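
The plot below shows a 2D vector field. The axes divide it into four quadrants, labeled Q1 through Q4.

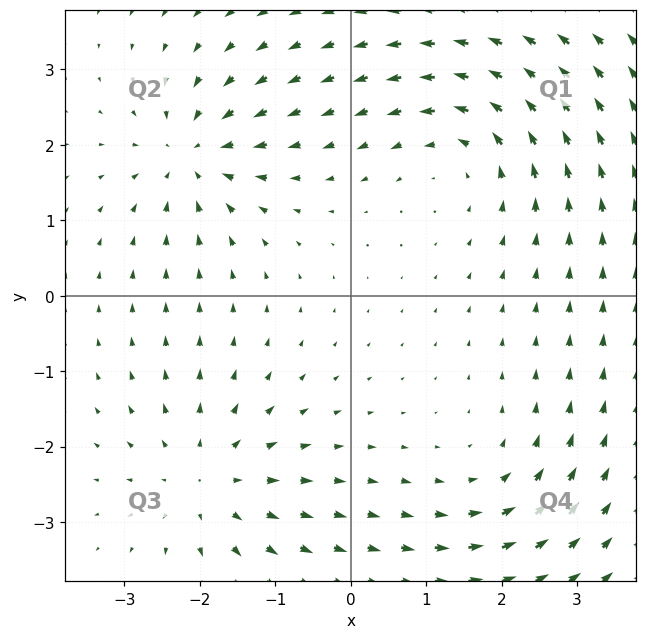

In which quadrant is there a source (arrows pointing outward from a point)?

Q3

The source sits at approximately (-1.9, -2.4), which lies in quadrant Q3. The divergence there is about +4, positive as expected for a source.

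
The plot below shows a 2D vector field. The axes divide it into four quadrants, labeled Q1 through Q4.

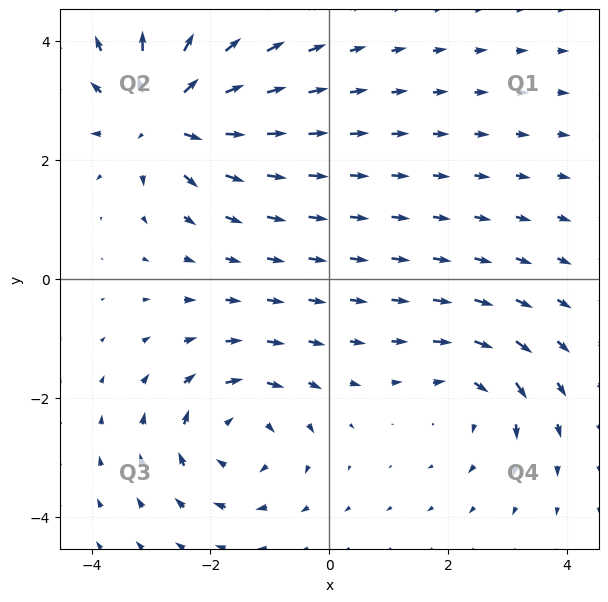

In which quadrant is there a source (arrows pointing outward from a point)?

Q2

The source sits at approximately (-2.8, 2.8), which lies in quadrant Q2. The divergence there is about +6, positive as expected for a source.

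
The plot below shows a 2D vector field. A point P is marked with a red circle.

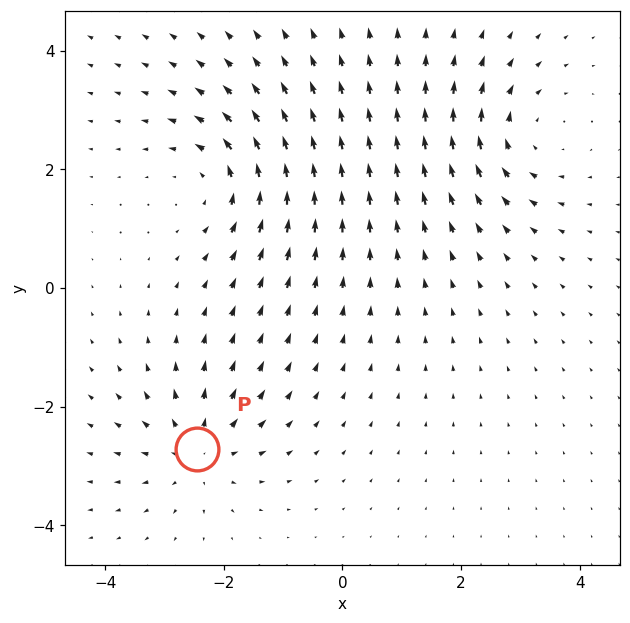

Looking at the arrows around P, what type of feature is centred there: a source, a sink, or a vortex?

At P (-2.4, -2.7) the arrows spread outward. Divergence about +4, curl ≈0 — positive divergence with near-zero curl is a source.

source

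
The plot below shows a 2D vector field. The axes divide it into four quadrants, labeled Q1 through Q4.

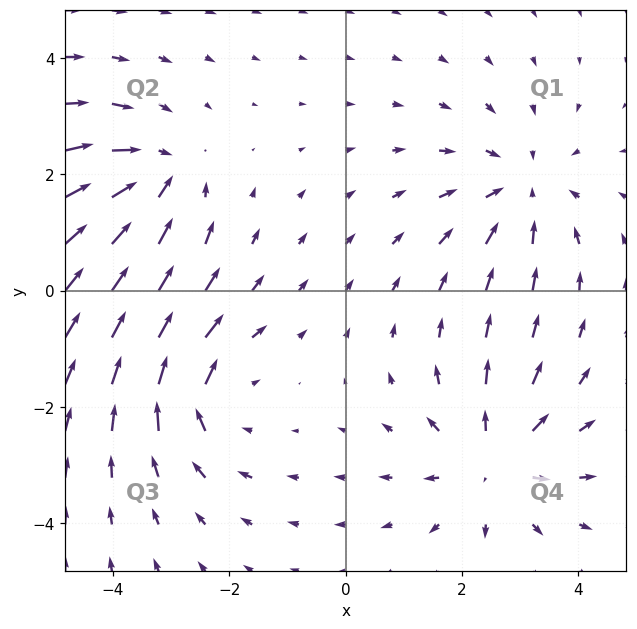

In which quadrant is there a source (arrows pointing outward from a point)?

The source sits at approximately (2.5, -2.9), which lies in quadrant Q4. The divergence there is about +5, positive as expected for a source.

Q4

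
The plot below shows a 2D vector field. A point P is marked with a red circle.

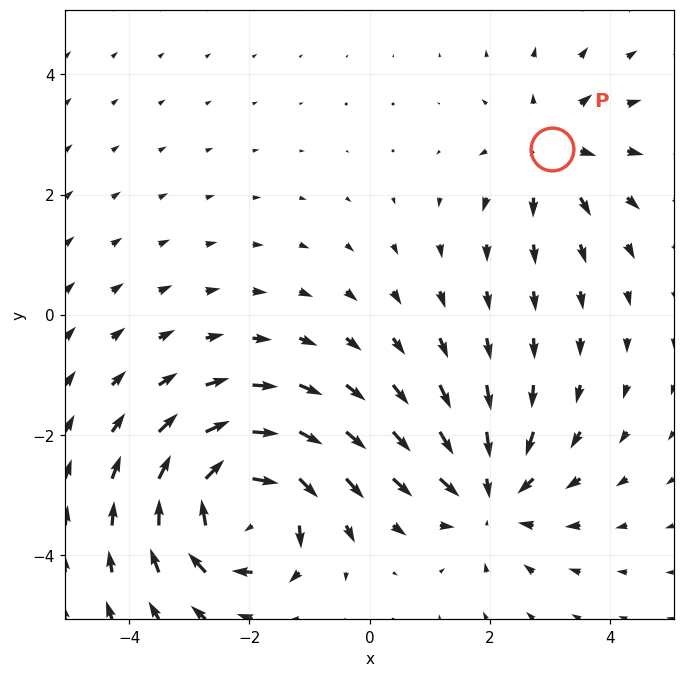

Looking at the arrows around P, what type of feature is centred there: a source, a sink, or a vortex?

source

At P (3.0, 2.8) the arrows spread outward. Divergence about +3, curl ≈0 — positive divergence with near-zero curl is a source.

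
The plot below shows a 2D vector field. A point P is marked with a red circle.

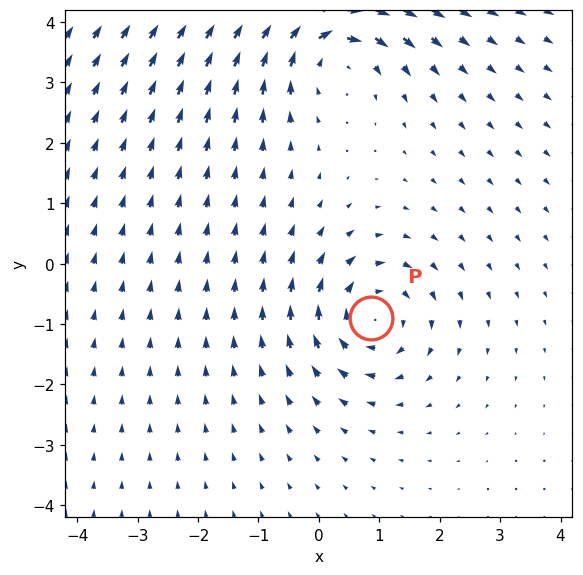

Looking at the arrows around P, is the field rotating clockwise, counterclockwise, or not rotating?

clockwise

Near P at (0.9, -0.9) the arrows circulate clockwise. The curl (z-component) there is about -4; negative curl means clockwise rotation.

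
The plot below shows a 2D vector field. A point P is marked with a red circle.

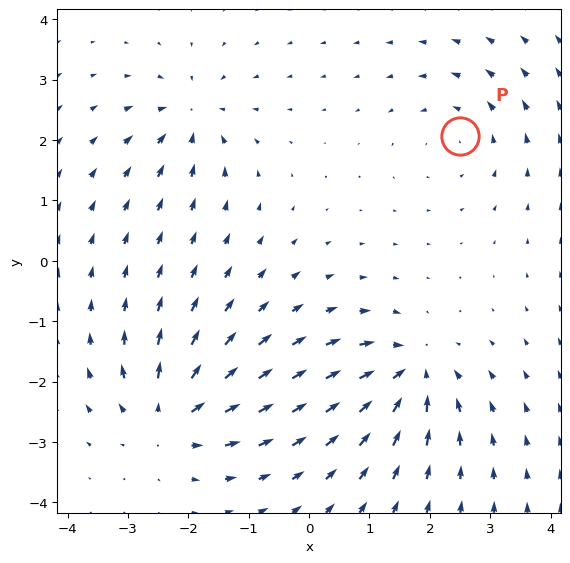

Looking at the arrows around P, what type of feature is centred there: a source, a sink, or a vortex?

vortex

At P (2.5, 2.1) the arrows circulate counterclockwise. Divergence ≈0, curl about +3 — near-zero divergence with nonzero curl is a vortex.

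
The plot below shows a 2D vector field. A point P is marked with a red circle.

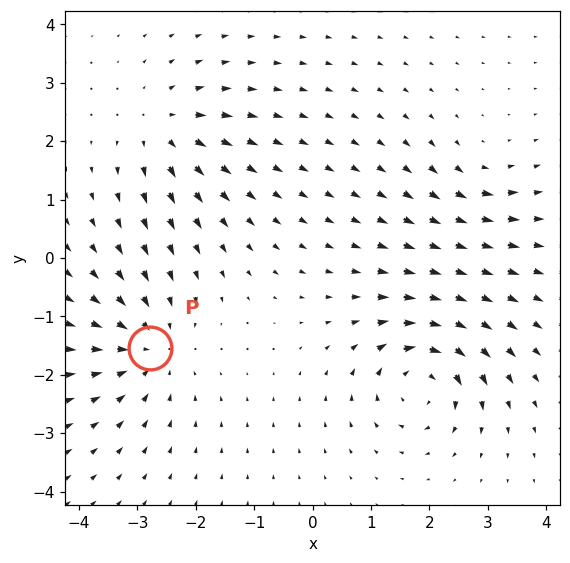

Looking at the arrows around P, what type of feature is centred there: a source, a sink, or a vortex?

sink

At P (-2.8, -1.5) the arrows converge inward. Divergence about -5, curl ≈0 — negative divergence with near-zero curl is a sink.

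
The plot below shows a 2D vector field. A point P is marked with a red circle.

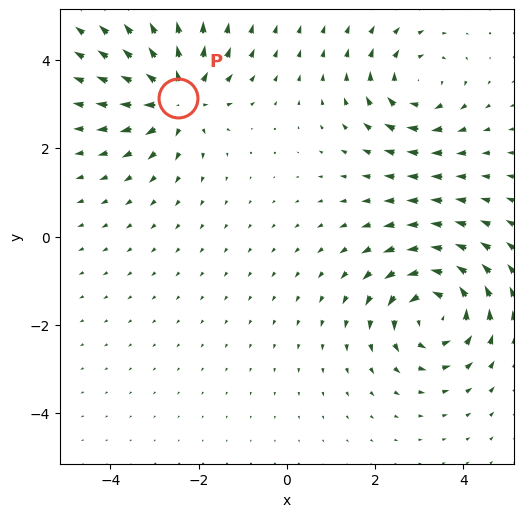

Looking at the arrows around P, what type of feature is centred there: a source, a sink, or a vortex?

At P (-2.5, 3.1) the arrows spread outward. Divergence about +4, curl ≈0 — positive divergence with near-zero curl is a source.

source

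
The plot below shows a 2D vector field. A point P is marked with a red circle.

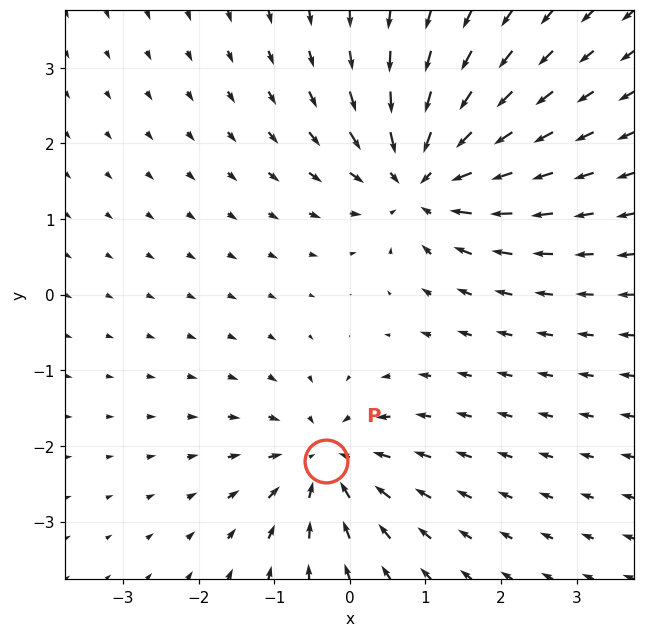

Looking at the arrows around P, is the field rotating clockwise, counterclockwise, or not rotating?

Near P at (-0.3, -2.2) the arrows show no circulation. The curl there is ≈0.

not rotating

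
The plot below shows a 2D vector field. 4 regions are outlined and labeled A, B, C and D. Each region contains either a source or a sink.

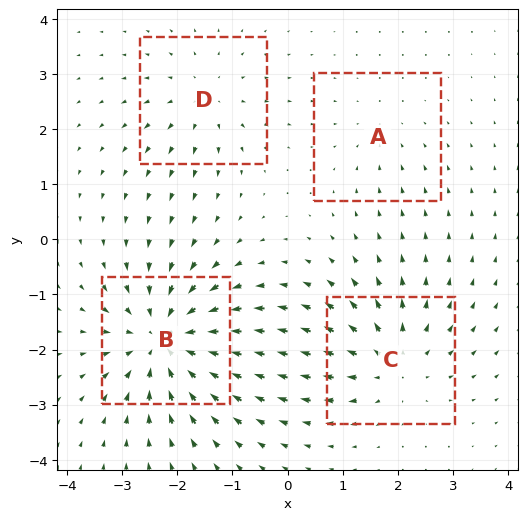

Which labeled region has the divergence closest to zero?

Divergence at each region's feature centre — A: about -2, B: about -7, C: about +5, D: about +4. Region A is closest to zero.

A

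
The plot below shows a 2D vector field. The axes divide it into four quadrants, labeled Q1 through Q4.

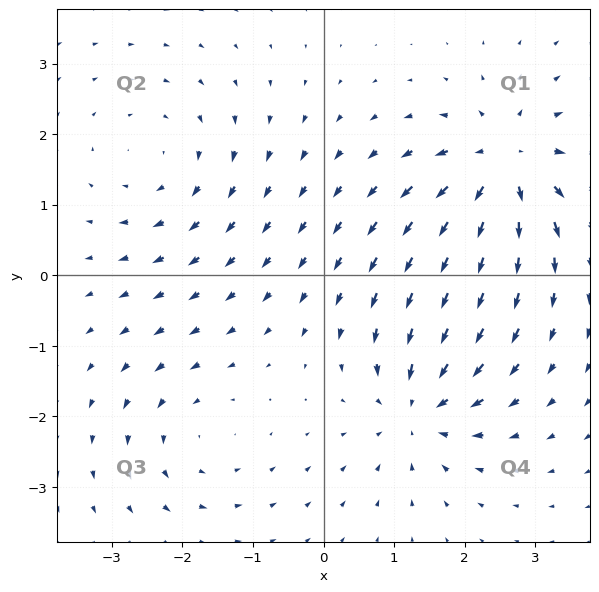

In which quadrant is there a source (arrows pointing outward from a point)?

Q1

The source sits at approximately (2.6, 1.6), which lies in quadrant Q1. The divergence there is about +7, positive as expected for a source.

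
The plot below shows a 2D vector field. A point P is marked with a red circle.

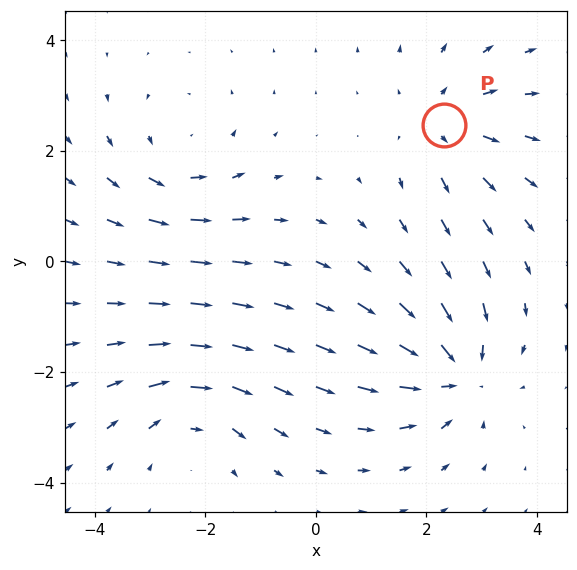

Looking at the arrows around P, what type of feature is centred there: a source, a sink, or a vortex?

At P (2.3, 2.5) the arrows spread outward. Divergence about +4, curl ≈0 — positive divergence with near-zero curl is a source.

source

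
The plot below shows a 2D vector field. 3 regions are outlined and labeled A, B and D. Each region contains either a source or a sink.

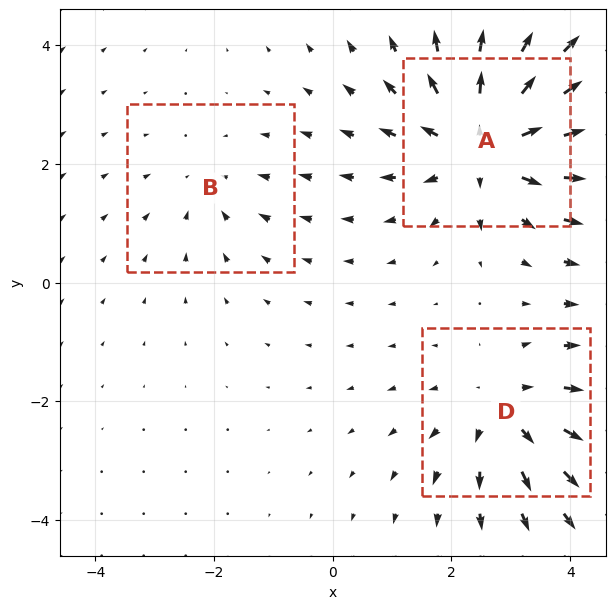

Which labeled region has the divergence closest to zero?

B

Divergence at each region's feature centre — A: about +5, B: about -2, D: about +3. Region B is closest to zero.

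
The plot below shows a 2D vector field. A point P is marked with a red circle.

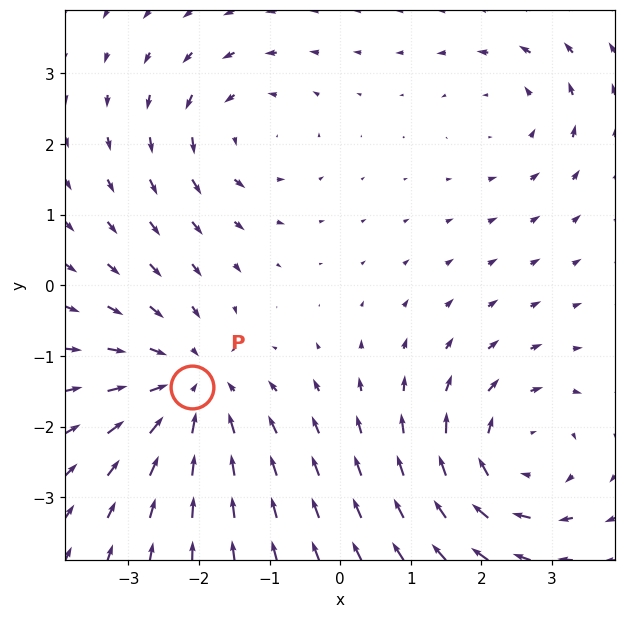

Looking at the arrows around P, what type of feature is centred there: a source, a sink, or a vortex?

sink

At P (-2.1, -1.4) the arrows converge inward. Divergence about -4, curl ≈0 — negative divergence with near-zero curl is a sink.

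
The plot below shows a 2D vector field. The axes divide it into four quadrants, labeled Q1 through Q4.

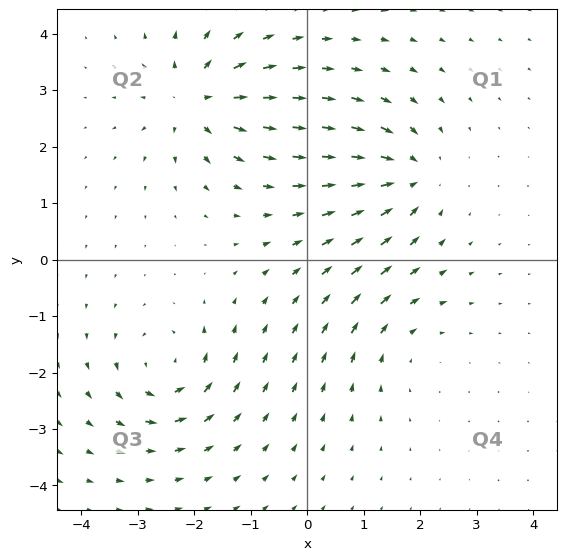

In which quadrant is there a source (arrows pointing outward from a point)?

Q2

The source sits at approximately (-2.0, 2.8), which lies in quadrant Q2. The divergence there is about +6, positive as expected for a source.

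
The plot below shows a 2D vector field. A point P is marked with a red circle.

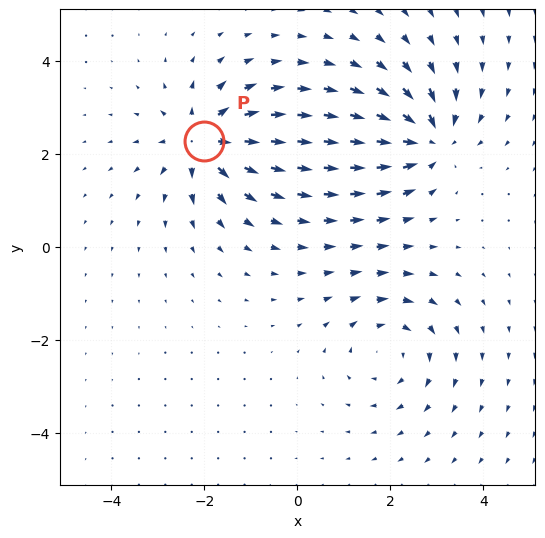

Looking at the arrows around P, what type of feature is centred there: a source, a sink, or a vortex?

source

At P (-2.0, 2.3) the arrows spread outward. Divergence about +6, curl ≈0 — positive divergence with near-zero curl is a source.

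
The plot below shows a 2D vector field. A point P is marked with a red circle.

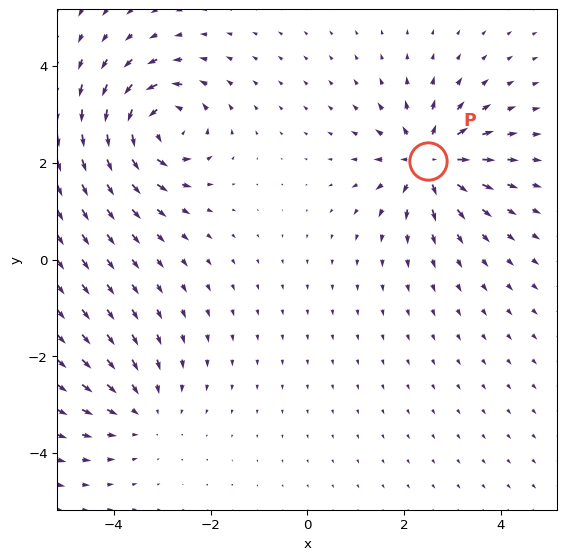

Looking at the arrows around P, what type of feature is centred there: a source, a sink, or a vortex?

At P (2.5, 2.0) the arrows spread outward. Divergence about +5, curl ≈0 — positive divergence with near-zero curl is a source.

source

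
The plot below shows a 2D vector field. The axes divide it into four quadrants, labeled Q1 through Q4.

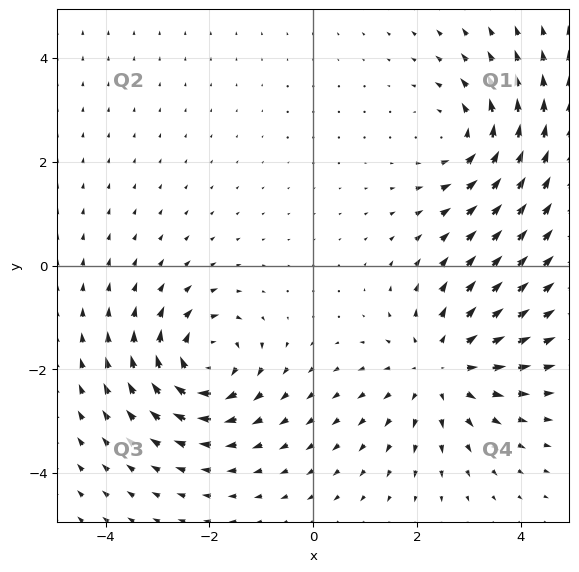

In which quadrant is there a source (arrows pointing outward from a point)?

The source sits at approximately (2.5, -2.0), which lies in quadrant Q4. The divergence there is about +3, positive as expected for a source.

Q4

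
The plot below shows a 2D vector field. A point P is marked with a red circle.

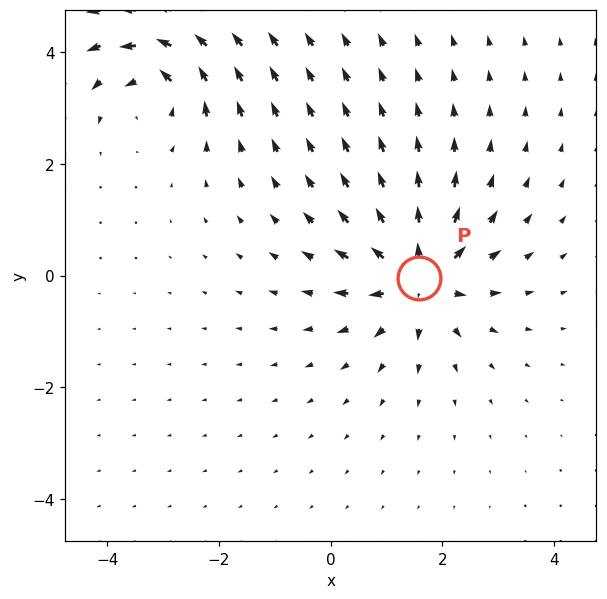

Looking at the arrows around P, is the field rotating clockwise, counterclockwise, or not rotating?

Near P at (1.6, -0.0) the arrows show no circulation. The curl there is ≈0.

not rotating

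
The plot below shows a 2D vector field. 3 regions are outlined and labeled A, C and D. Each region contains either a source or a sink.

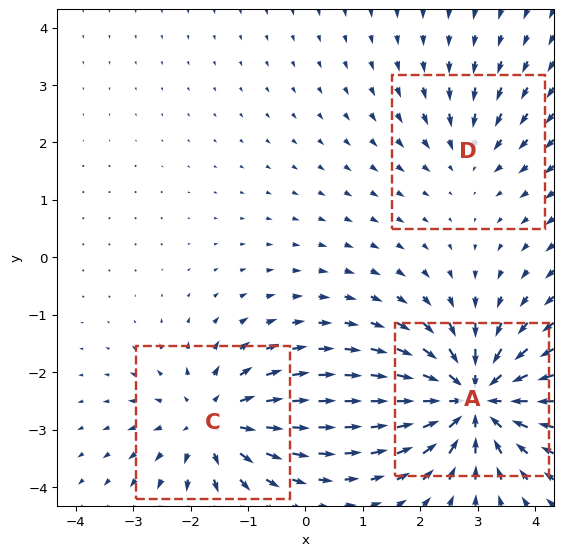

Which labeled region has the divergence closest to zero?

D

Divergence at each region's feature centre — A: about -5, C: about +4, D: about -2. Region D is closest to zero.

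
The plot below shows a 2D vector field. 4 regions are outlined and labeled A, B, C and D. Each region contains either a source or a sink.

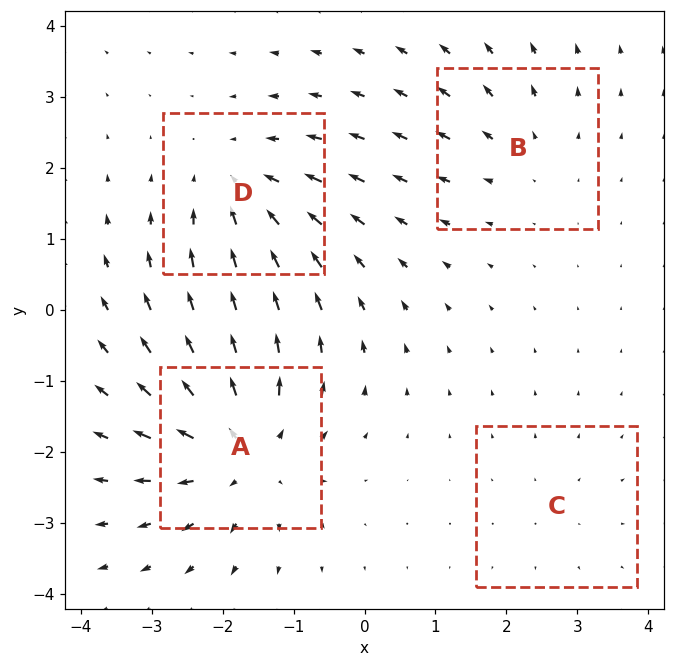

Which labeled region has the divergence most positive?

Divergence at each region's feature centre — A: about +6, B: about +3, C: about +2, D: about -4. Region A is most positive.

A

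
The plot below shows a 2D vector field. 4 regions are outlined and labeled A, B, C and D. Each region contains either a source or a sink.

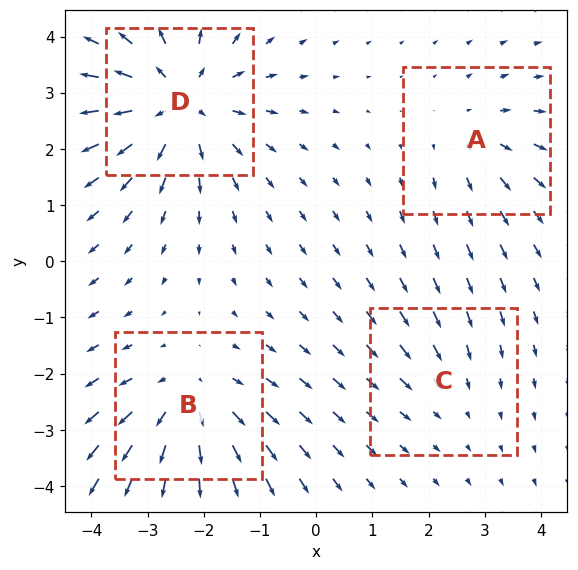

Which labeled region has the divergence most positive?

Divergence at each region's feature centre — A: about +3, B: about +4, C: about -2, D: about +6. Region D is most positive.

D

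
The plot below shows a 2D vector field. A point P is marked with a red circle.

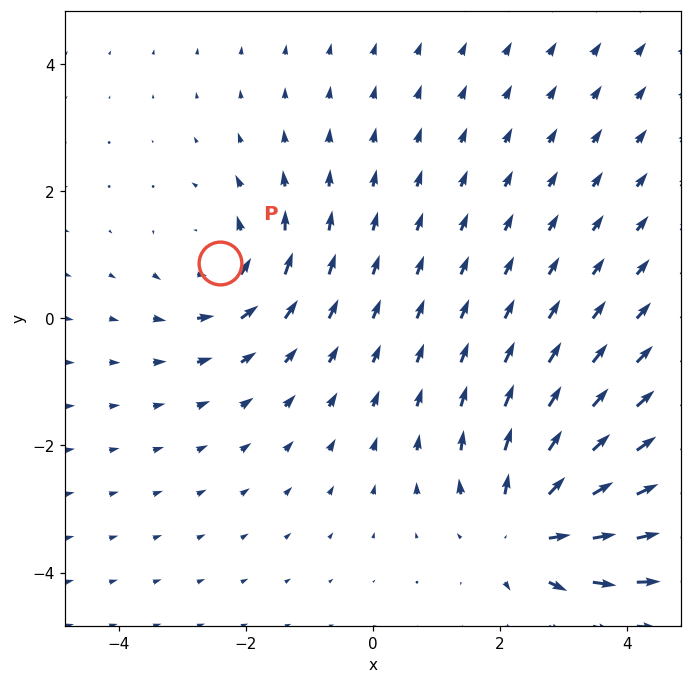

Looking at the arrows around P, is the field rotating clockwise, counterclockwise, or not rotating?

counterclockwise

Near P at (-2.4, 0.9) the arrows circulate counterclockwise. The curl (z-component) there is about +3; positive curl means counterclockwise rotation.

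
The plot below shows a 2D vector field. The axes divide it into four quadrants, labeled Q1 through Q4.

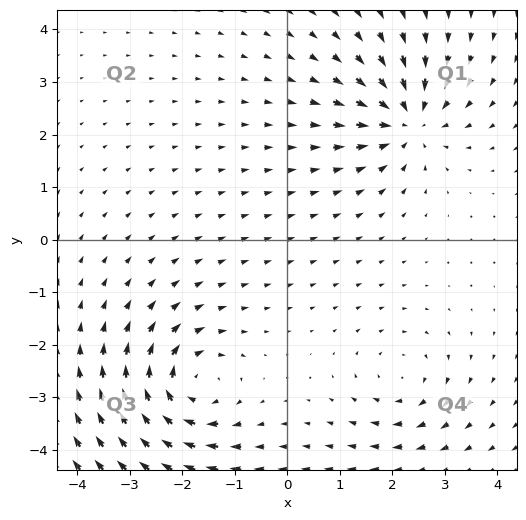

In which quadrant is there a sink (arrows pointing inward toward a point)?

The sink sits at approximately (2.3, 2.3), which lies in quadrant Q1. The divergence there is about -5, negative as expected for a sink.

Q1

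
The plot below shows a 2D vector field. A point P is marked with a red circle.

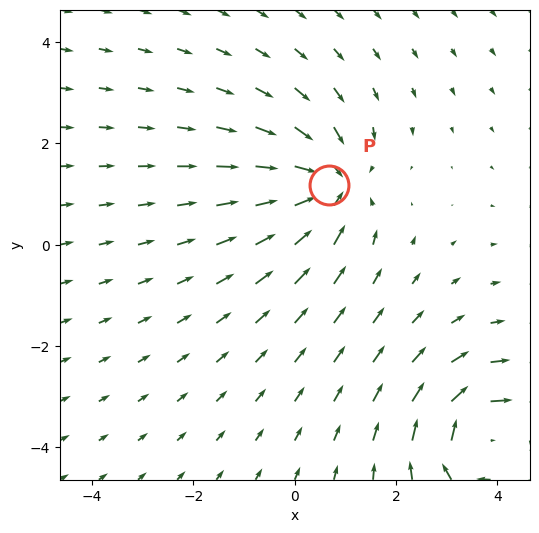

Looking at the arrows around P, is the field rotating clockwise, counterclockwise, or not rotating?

not rotating

Near P at (0.7, 1.2) the arrows show no circulation. The curl there is ≈0.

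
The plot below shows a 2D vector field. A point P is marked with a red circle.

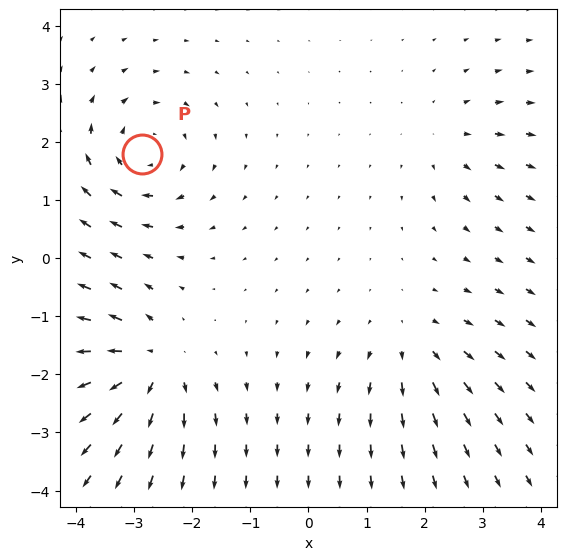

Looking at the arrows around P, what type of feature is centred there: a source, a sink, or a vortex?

At P (-2.9, 1.8) the arrows circulate clockwise. Divergence ≈0, curl about -5 — near-zero divergence with nonzero curl is a vortex.

vortex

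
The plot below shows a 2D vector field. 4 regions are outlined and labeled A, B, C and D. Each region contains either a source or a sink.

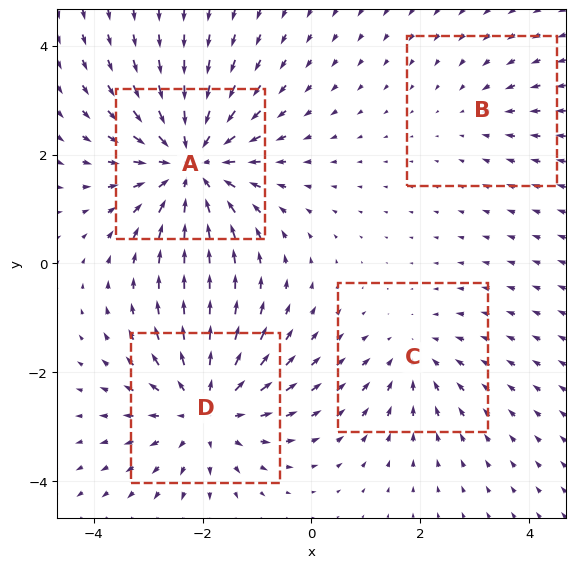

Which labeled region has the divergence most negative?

Divergence at each region's feature centre — A: about -6, B: about -2, C: about -3, D: about +5. Region A is most negative.

A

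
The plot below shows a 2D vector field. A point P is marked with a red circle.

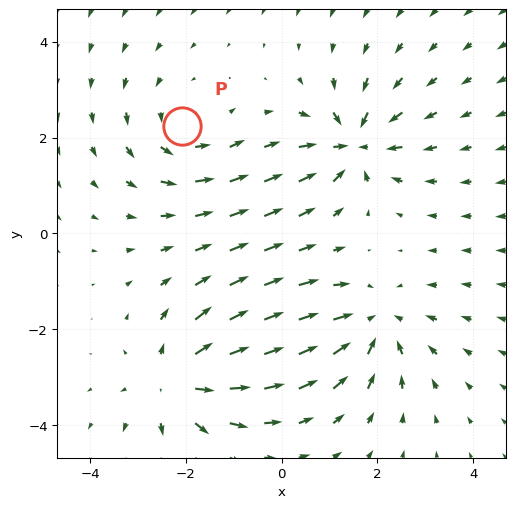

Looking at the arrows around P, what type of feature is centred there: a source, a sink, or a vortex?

At P (-2.1, 2.2) the arrows circulate counterclockwise. Divergence ≈0, curl about +3 — near-zero divergence with nonzero curl is a vortex.

vortex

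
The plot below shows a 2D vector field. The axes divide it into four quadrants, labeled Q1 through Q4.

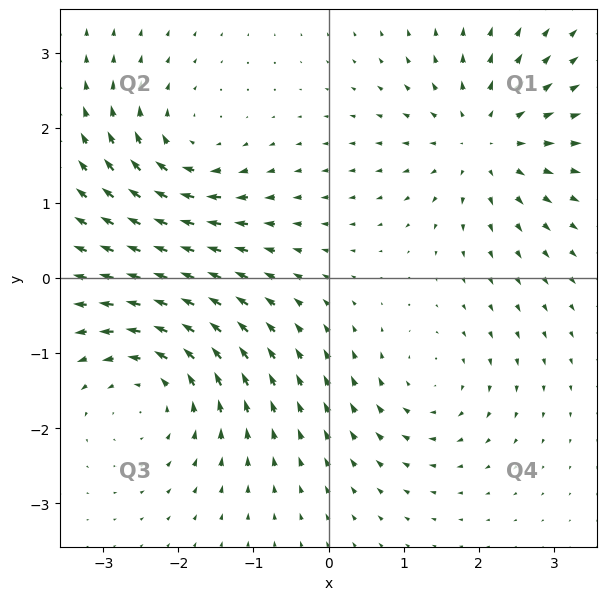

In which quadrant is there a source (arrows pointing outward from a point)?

The source sits at approximately (2.1, 1.8), which lies in quadrant Q1. The divergence there is about +5, positive as expected for a source.

Q1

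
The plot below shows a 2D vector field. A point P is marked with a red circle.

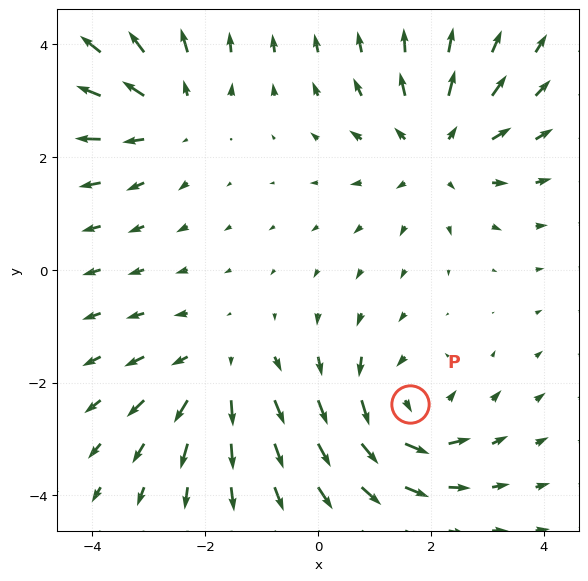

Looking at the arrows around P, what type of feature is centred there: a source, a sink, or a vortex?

vortex

At P (1.6, -2.4) the arrows circulate counterclockwise. Divergence ≈0, curl about +5 — near-zero divergence with nonzero curl is a vortex.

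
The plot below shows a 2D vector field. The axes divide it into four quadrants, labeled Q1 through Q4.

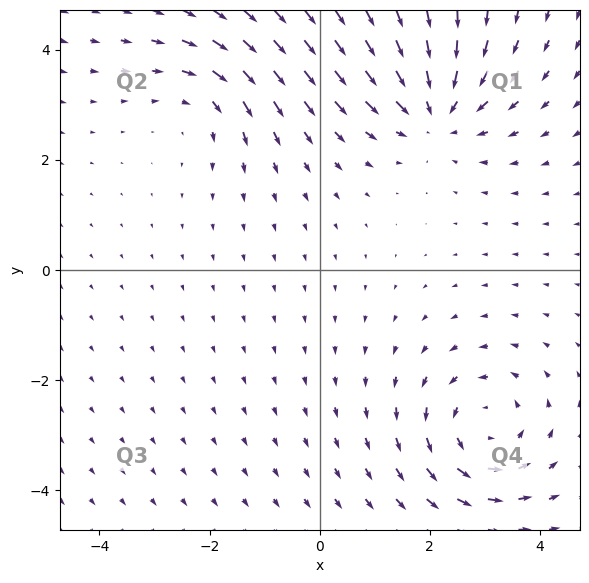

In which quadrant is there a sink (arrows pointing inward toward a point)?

The sink sits at approximately (2.1, 2.9), which lies in quadrant Q1. The divergence there is about -5, negative as expected for a sink.

Q1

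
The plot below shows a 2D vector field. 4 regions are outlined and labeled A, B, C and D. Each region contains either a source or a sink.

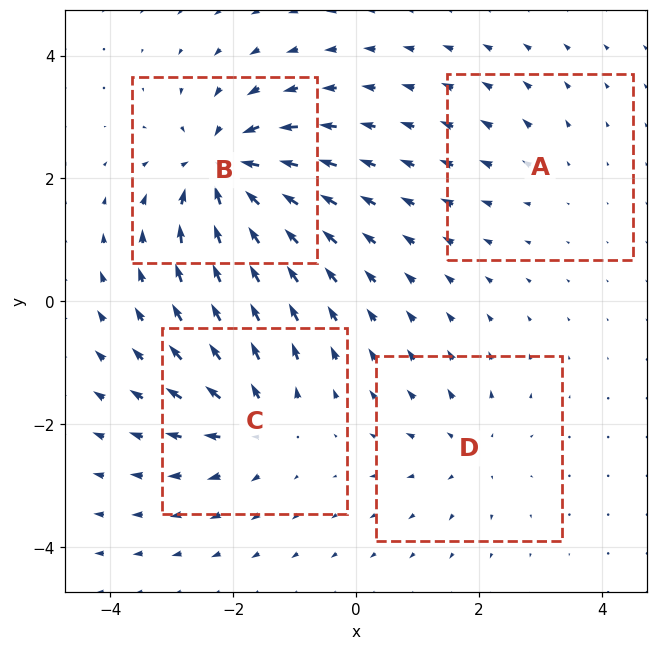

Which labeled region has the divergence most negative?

Divergence at each region's feature centre — A: about +2, B: about -9, C: about +6, D: about +4. Region B is most negative.

B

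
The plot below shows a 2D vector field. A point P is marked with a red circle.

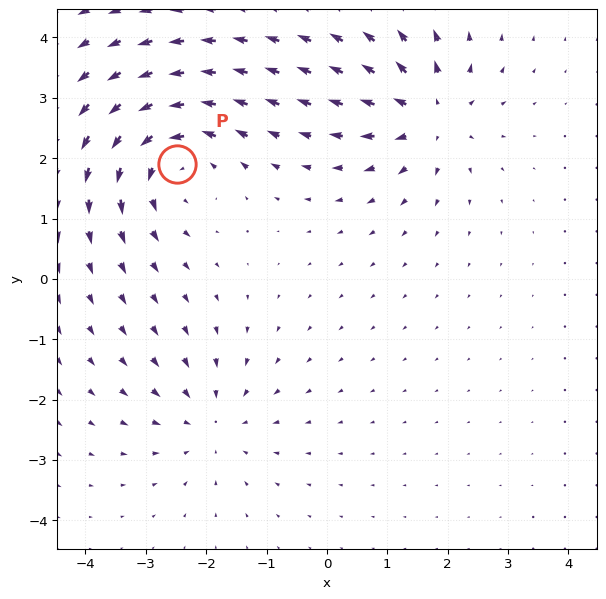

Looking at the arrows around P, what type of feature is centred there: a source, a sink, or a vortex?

vortex

At P (-2.5, 1.9) the arrows circulate counterclockwise. Divergence ≈0, curl about +5 — near-zero divergence with nonzero curl is a vortex.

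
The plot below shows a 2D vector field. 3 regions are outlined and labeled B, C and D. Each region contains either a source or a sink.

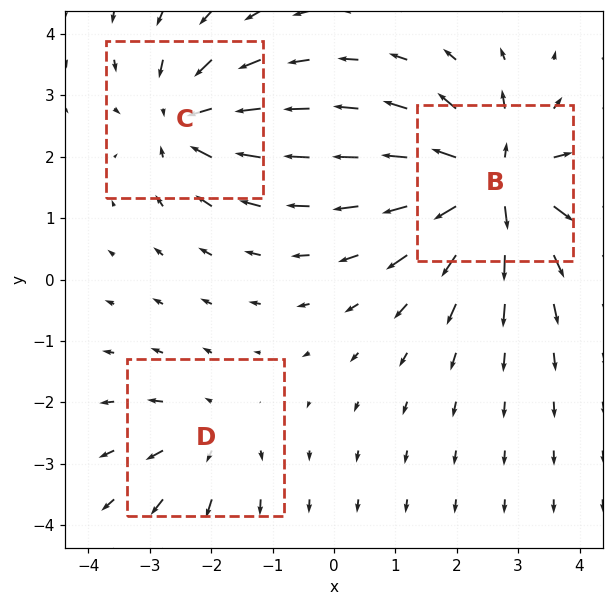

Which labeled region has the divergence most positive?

Divergence at each region's feature centre — B: about +6, C: about -4, D: about +2. Region B is most positive.

B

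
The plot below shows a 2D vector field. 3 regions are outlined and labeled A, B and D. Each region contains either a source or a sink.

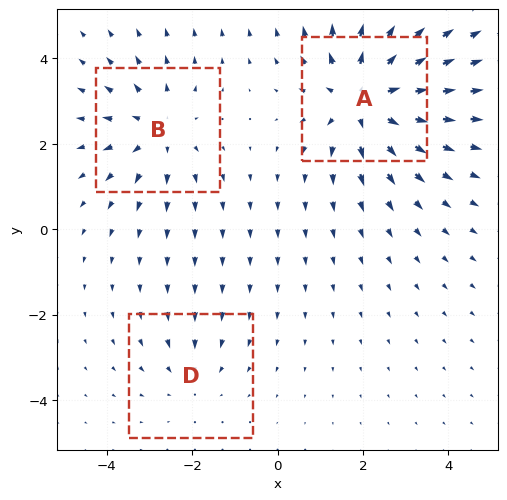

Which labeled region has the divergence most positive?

A

Divergence at each region's feature centre — A: about +4, B: about +3, D: about -2. Region A is most positive.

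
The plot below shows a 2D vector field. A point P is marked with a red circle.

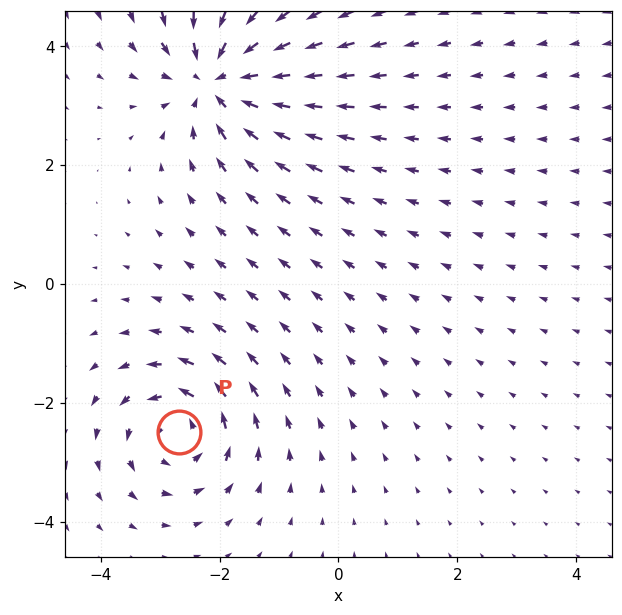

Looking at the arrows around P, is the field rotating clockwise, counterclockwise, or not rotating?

Near P at (-2.7, -2.5) the arrows circulate counterclockwise. The curl (z-component) there is about +3; positive curl means counterclockwise rotation.

counterclockwise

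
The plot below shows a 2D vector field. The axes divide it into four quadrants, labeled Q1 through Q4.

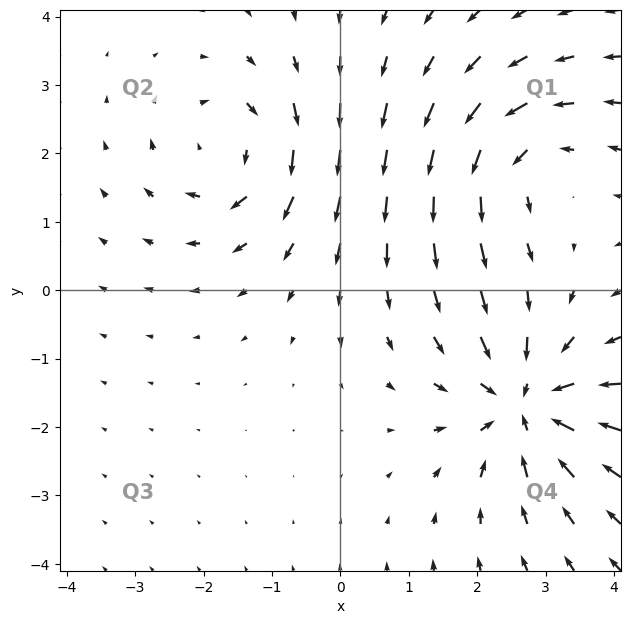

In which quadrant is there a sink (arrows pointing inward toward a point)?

The sink sits at approximately (2.7, -1.7), which lies in quadrant Q4. The divergence there is about -6, negative as expected for a sink.

Q4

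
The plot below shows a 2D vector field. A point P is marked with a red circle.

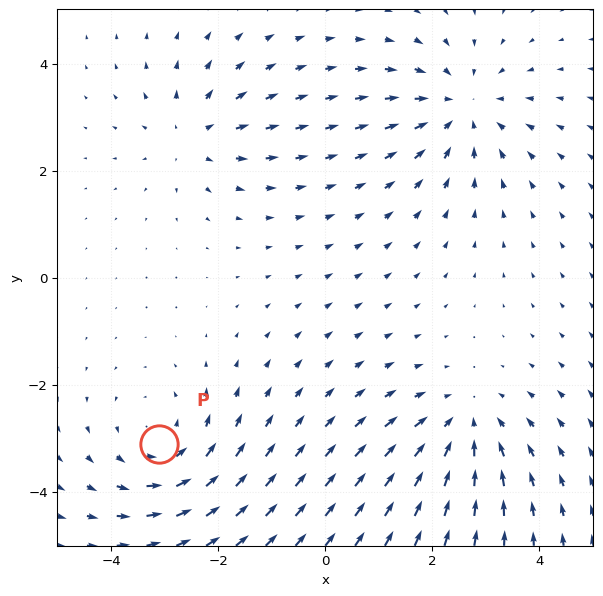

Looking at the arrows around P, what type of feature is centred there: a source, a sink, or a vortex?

vortex

At P (-3.1, -3.1) the arrows circulate counterclockwise. Divergence ≈0, curl about +3 — near-zero divergence with nonzero curl is a vortex.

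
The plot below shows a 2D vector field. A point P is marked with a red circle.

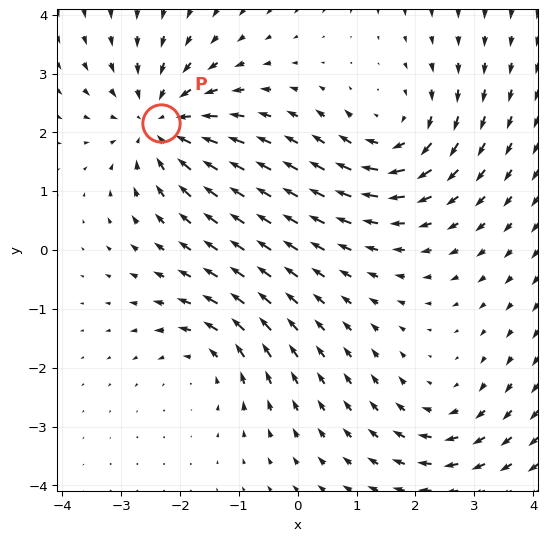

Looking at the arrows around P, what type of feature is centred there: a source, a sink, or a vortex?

sink

At P (-2.3, 2.2) the arrows converge inward. Divergence about -5, curl ≈0 — negative divergence with near-zero curl is a sink.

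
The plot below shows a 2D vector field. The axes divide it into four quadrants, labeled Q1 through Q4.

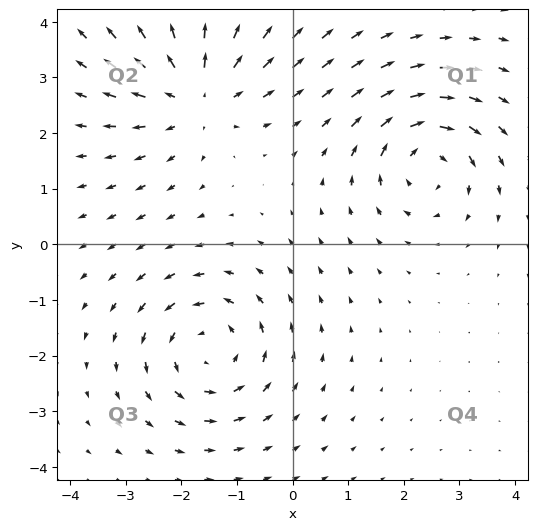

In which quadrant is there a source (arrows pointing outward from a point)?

Q2

The source sits at approximately (-1.7, 2.7), which lies in quadrant Q2. The divergence there is about +4, positive as expected for a source.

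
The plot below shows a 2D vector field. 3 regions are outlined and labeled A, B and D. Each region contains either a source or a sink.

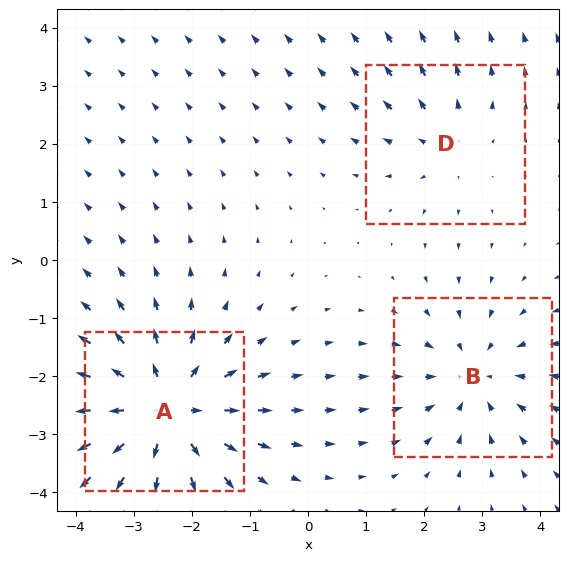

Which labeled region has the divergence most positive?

A

Divergence at each region's feature centre — A: about +4, B: about -3, D: about +2. Region A is most positive.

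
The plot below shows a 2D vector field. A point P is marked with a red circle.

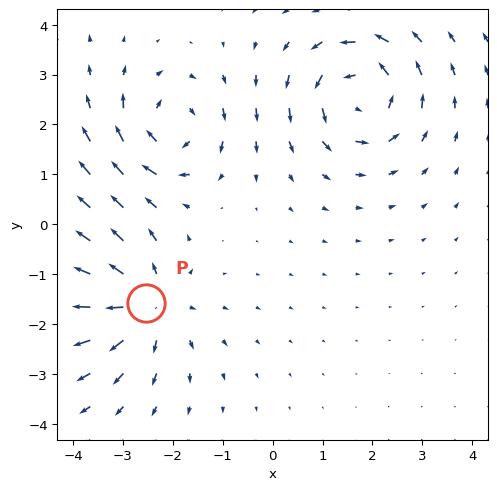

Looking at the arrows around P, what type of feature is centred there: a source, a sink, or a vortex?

source

At P (-2.5, -1.6) the arrows spread outward. Divergence about +4, curl ≈0 — positive divergence with near-zero curl is a source.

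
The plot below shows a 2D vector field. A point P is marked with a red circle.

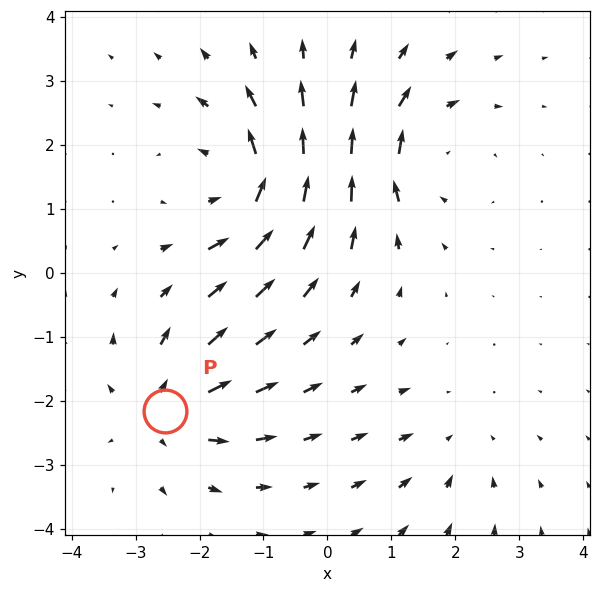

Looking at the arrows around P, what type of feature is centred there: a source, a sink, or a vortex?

source

At P (-2.5, -2.2) the arrows spread outward. Divergence about +5, curl ≈0 — positive divergence with near-zero curl is a source.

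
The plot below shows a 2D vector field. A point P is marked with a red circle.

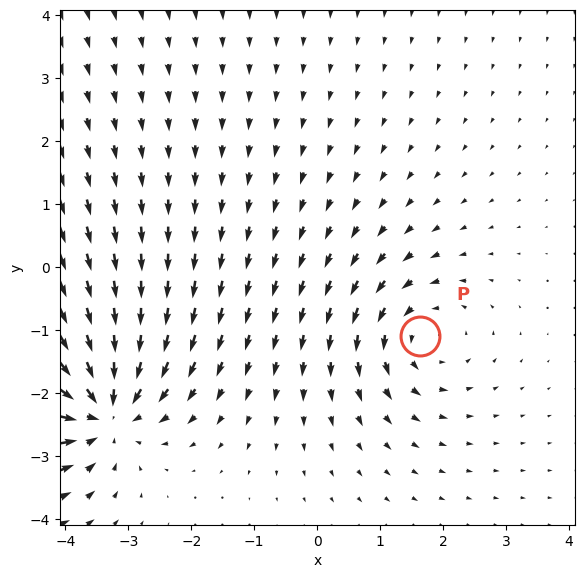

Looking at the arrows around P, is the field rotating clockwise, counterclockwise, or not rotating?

counterclockwise

Near P at (1.6, -1.1) the arrows circulate counterclockwise. The curl (z-component) there is about +4; positive curl means counterclockwise rotation.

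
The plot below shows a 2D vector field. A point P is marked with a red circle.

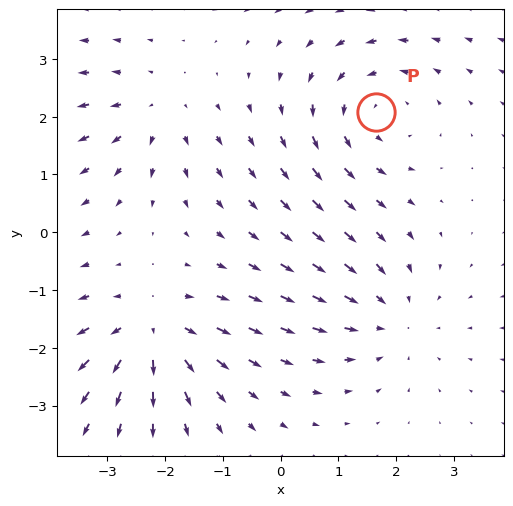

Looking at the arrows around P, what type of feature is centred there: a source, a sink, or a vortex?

At P (1.6, 2.1) the arrows circulate counterclockwise. Divergence ≈0, curl about +3 — near-zero divergence with nonzero curl is a vortex.

vortex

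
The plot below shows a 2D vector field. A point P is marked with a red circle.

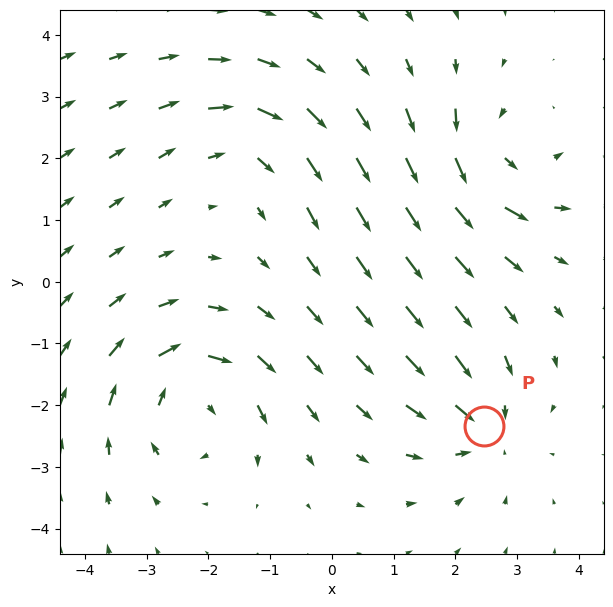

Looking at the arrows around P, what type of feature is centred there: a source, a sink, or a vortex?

At P (2.5, -2.3) the arrows converge inward. Divergence about -4, curl ≈0 — negative divergence with near-zero curl is a sink.

sink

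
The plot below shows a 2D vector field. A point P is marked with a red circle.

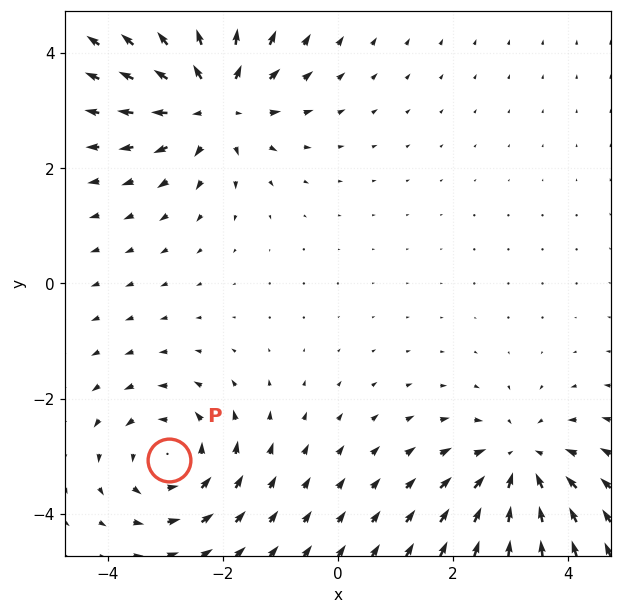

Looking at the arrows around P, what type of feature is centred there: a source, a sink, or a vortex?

vortex

At P (-2.9, -3.1) the arrows circulate counterclockwise. Divergence ≈0, curl about +3 — near-zero divergence with nonzero curl is a vortex.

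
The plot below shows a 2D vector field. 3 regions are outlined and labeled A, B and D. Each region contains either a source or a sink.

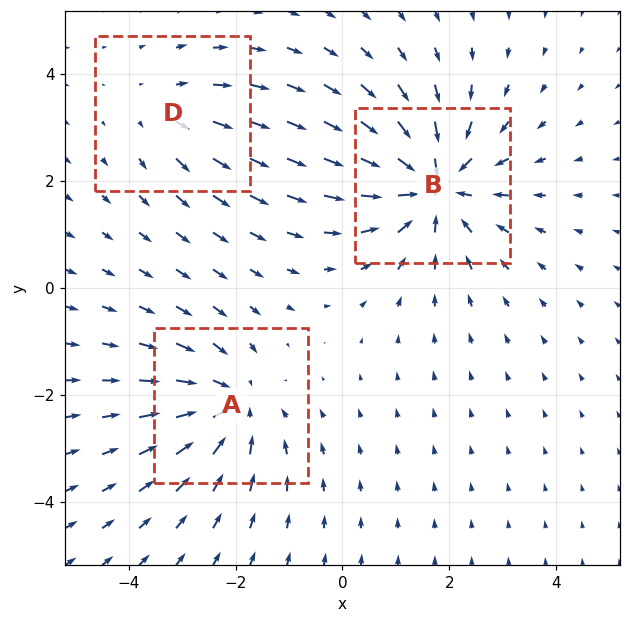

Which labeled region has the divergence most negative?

Divergence at each region's feature centre — A: about -3, B: about -4, D: about +2. Region B is most negative.

B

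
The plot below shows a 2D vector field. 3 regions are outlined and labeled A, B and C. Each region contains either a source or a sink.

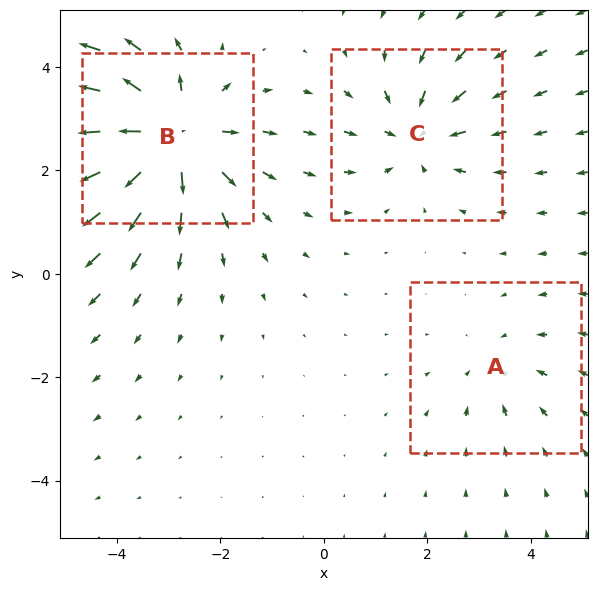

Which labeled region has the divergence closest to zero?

Divergence at each region's feature centre — A: about -2, B: about +5, C: about -3. Region A is closest to zero.

A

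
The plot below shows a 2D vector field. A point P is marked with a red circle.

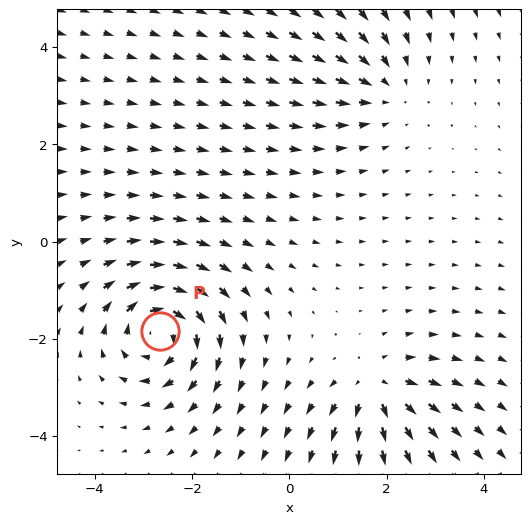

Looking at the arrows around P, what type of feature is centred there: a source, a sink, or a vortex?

vortex

At P (-2.7, -1.8) the arrows circulate clockwise. Divergence ≈0, curl about -6 — near-zero divergence with nonzero curl is a vortex.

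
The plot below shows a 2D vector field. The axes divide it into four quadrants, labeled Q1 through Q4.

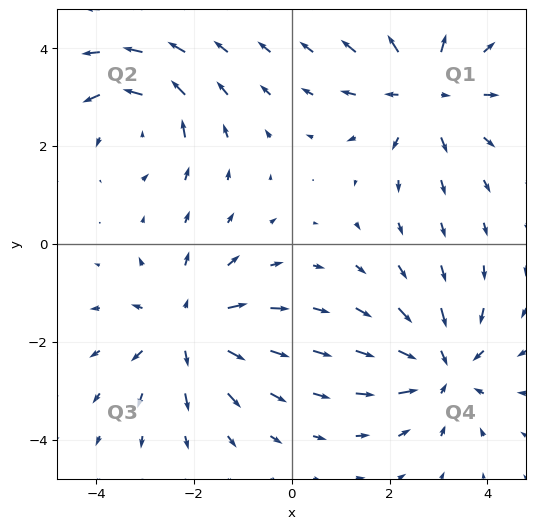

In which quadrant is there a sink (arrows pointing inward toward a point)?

Q4

The sink sits at approximately (3.1, -2.5), which lies in quadrant Q4. The divergence there is about -4, negative as expected for a sink.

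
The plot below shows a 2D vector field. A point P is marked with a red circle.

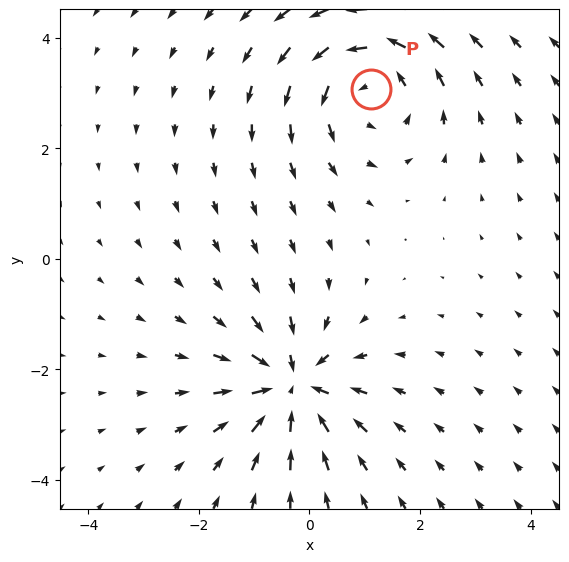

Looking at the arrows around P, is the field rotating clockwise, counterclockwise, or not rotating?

Near P at (1.1, 3.1) the arrows circulate counterclockwise. The curl (z-component) there is about +4; positive curl means counterclockwise rotation.

counterclockwise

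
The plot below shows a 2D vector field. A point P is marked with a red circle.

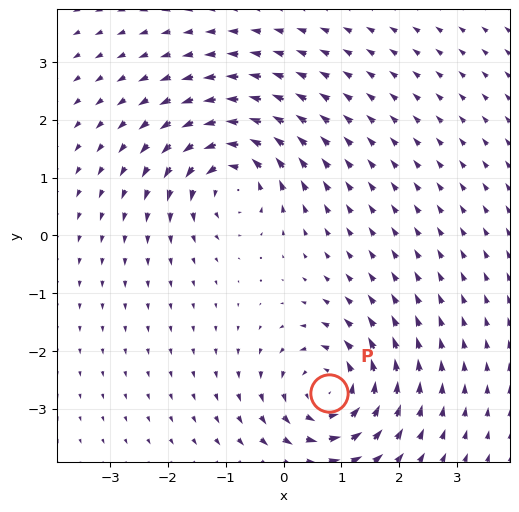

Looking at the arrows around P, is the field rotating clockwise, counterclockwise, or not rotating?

counterclockwise

Near P at (0.8, -2.7) the arrows circulate counterclockwise. The curl (z-component) there is about +6; positive curl means counterclockwise rotation.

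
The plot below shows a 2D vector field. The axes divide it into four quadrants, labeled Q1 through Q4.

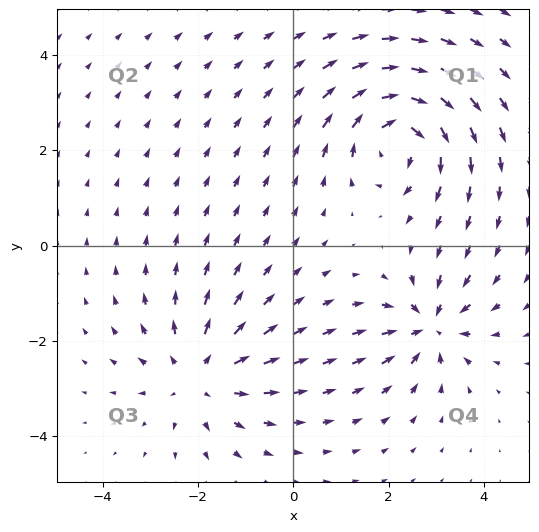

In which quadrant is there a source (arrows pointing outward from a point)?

Q3

The source sits at approximately (-2.0, -2.7), which lies in quadrant Q3. The divergence there is about +3, positive as expected for a source.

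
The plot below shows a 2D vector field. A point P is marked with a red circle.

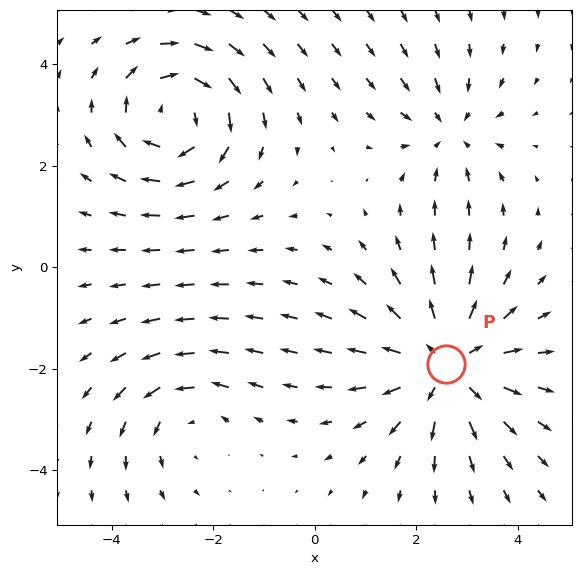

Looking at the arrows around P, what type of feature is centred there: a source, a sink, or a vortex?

At P (2.6, -1.9) the arrows spread outward. Divergence about +4, curl ≈0 — positive divergence with near-zero curl is a source.

source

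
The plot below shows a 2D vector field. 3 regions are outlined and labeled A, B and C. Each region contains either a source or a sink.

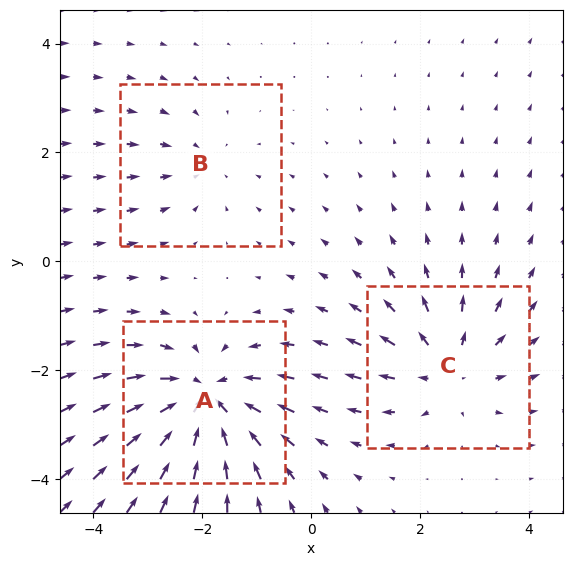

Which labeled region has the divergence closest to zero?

B

Divergence at each region's feature centre — A: about -5, B: about -2, C: about +3. Region B is closest to zero.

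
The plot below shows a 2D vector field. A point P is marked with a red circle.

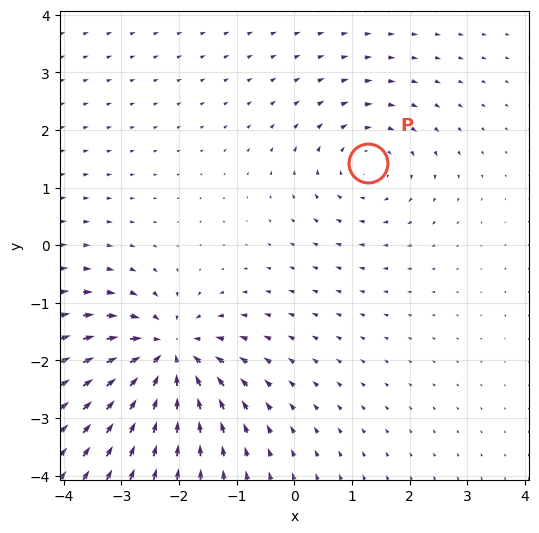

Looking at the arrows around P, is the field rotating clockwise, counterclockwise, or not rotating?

clockwise

Near P at (1.3, 1.4) the arrows circulate clockwise. The curl (z-component) there is about -3; negative curl means clockwise rotation.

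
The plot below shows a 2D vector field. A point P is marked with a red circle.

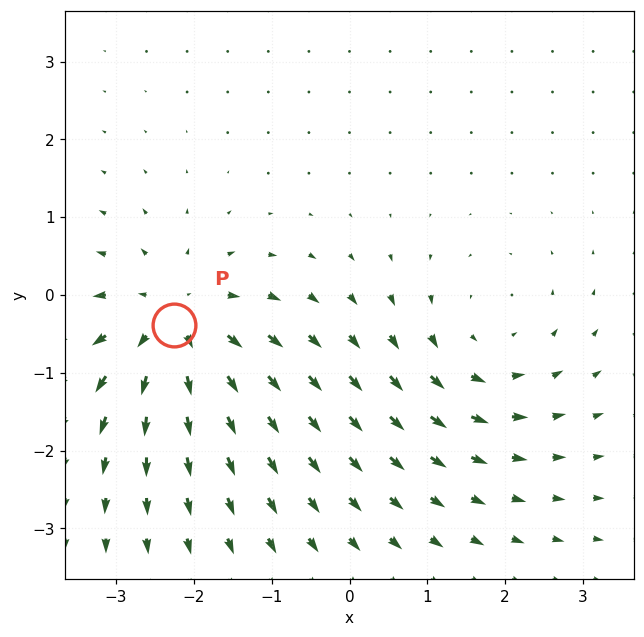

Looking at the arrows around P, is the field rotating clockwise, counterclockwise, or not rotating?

not rotating

Near P at (-2.2, -0.4) the arrows show no circulation. The curl there is ≈0.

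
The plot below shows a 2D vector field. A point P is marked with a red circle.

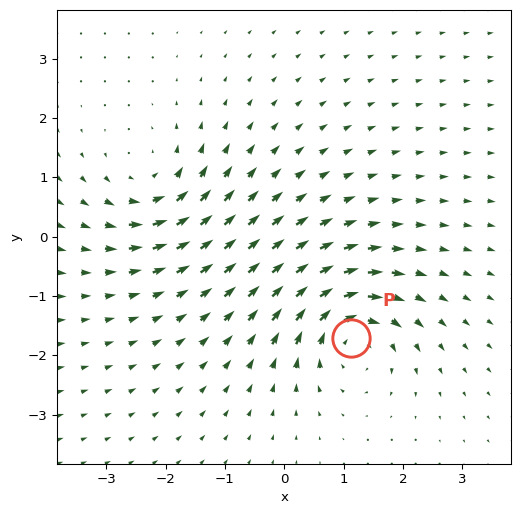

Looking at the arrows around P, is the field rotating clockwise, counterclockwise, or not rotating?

clockwise

Near P at (1.1, -1.7) the arrows circulate clockwise. The curl (z-component) there is about -7; negative curl means clockwise rotation.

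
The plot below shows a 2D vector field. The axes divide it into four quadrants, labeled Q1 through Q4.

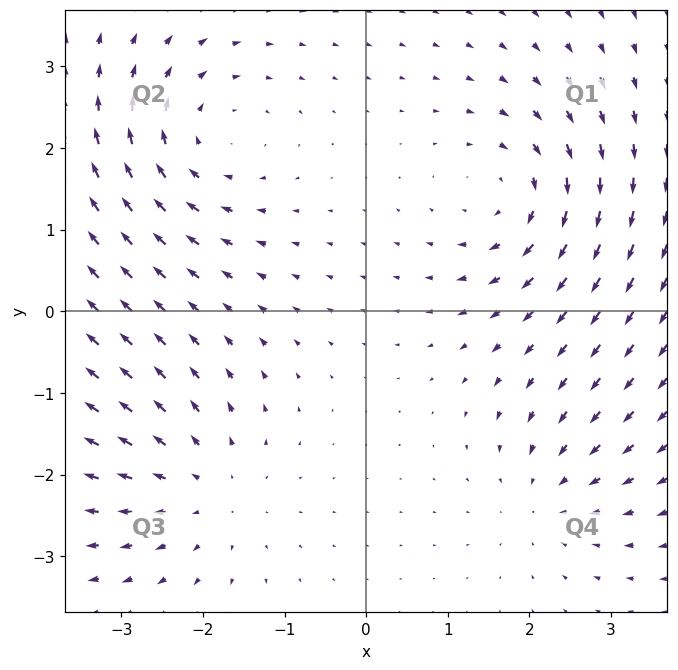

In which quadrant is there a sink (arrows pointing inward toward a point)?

Q4

The sink sits at approximately (2.2, -2.2), which lies in quadrant Q4. The divergence there is about -3, negative as expected for a sink.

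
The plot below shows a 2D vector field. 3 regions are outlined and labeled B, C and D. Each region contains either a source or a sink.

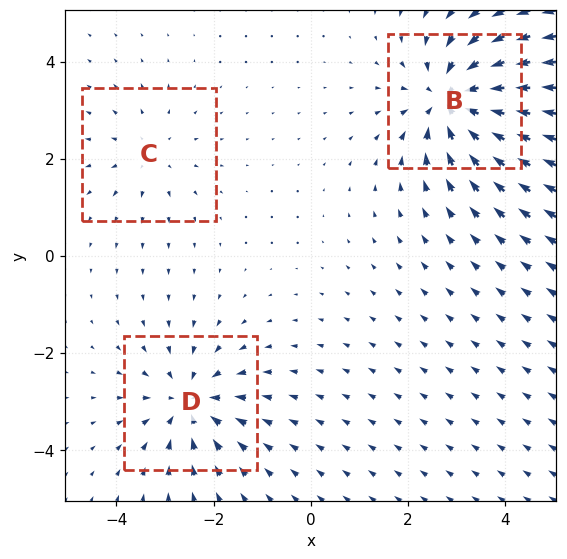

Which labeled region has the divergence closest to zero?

C

Divergence at each region's feature centre — B: about -5, C: about +2, D: about -4. Region C is closest to zero.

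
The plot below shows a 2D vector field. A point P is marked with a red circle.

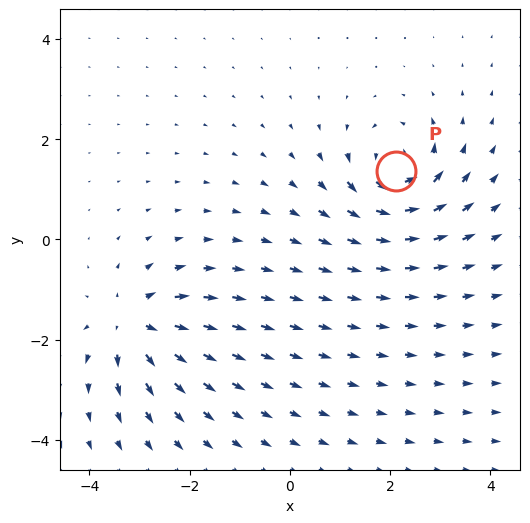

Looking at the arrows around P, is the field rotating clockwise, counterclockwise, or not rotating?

Near P at (2.1, 1.4) the arrows circulate counterclockwise. The curl (z-component) there is about +6; positive curl means counterclockwise rotation.

counterclockwise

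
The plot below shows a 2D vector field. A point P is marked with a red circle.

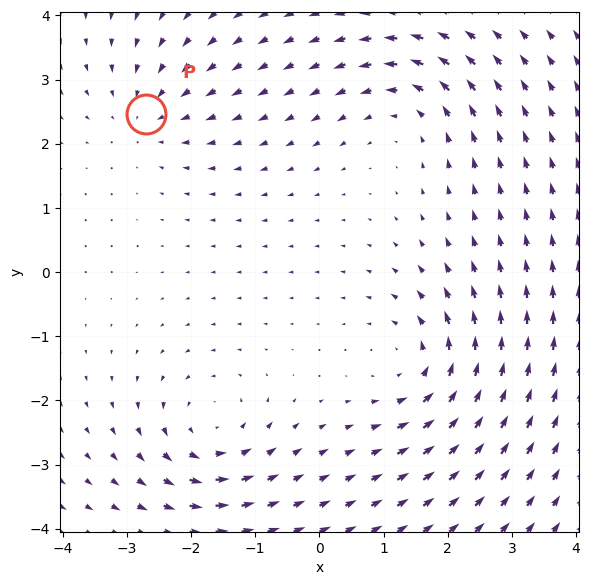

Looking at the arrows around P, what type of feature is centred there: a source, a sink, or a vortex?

sink

At P (-2.7, 2.5) the arrows converge inward. Divergence about -3, curl ≈0 — negative divergence with near-zero curl is a sink.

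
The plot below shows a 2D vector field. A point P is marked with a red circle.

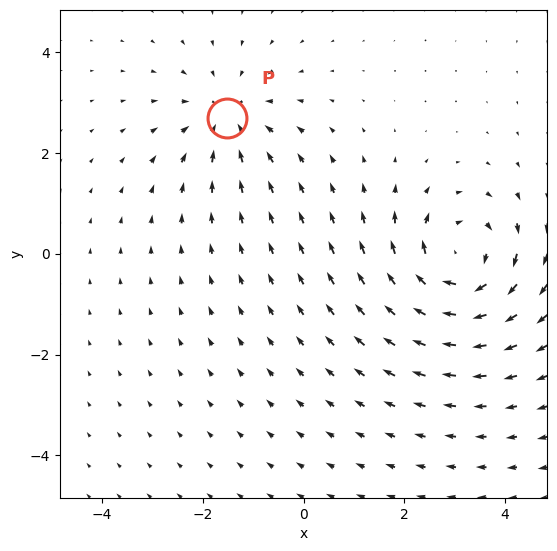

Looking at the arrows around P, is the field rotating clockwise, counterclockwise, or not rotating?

Near P at (-1.5, 2.7) the arrows show no circulation. The curl there is ≈0.

not rotating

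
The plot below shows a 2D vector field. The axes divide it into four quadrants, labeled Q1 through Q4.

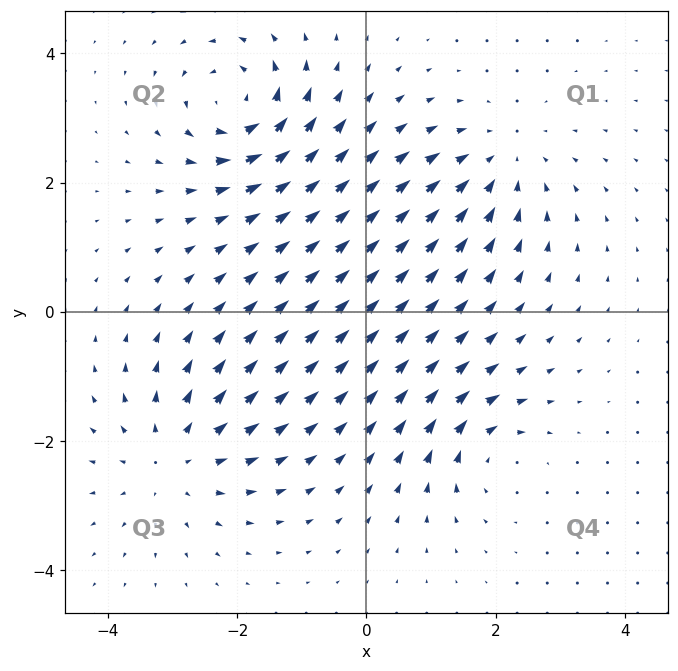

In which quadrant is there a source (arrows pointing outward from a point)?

Q3

The source sits at approximately (-3.0, -2.3), which lies in quadrant Q3. The divergence there is about +4, positive as expected for a source.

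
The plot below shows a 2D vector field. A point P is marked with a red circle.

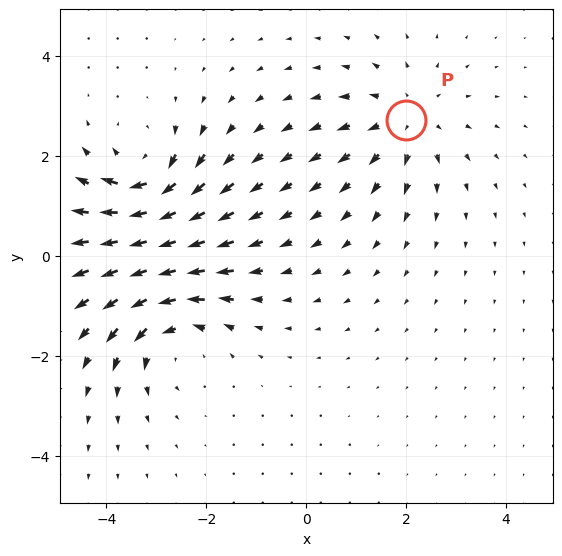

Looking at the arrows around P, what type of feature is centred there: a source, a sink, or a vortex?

source

At P (2.0, 2.7) the arrows spread outward. Divergence about +3, curl ≈0 — positive divergence with near-zero curl is a source.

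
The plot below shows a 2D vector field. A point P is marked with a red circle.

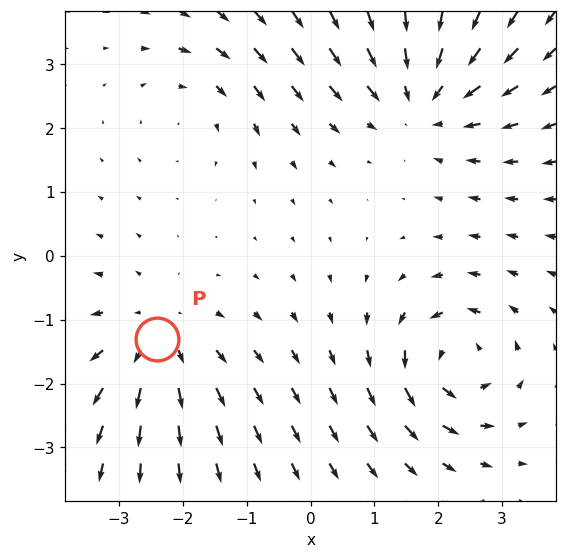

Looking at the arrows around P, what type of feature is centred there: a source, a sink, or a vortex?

At P (-2.4, -1.3) the arrows spread outward. Divergence about +3, curl ≈0 — positive divergence with near-zero curl is a source.

source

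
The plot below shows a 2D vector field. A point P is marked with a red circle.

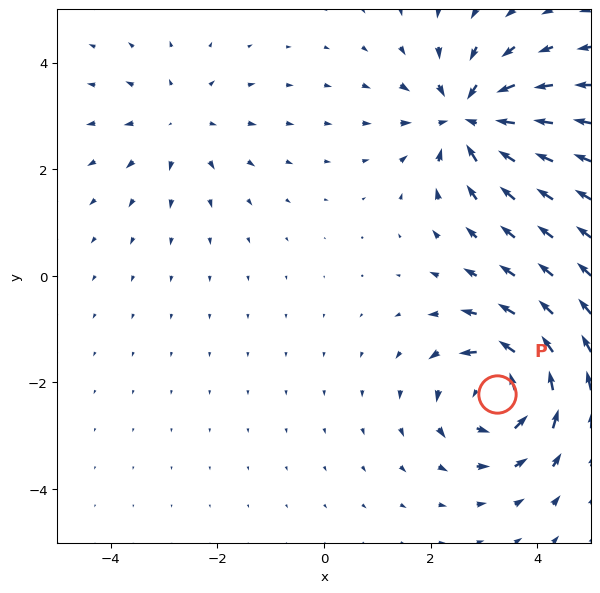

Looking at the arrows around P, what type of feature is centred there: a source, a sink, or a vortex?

vortex

At P (3.2, -2.2) the arrows circulate counterclockwise. Divergence ≈0, curl about +6 — near-zero divergence with nonzero curl is a vortex.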